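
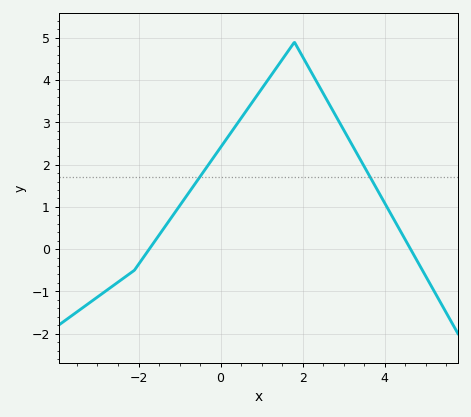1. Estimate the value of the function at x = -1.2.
0.746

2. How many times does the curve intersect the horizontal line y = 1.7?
2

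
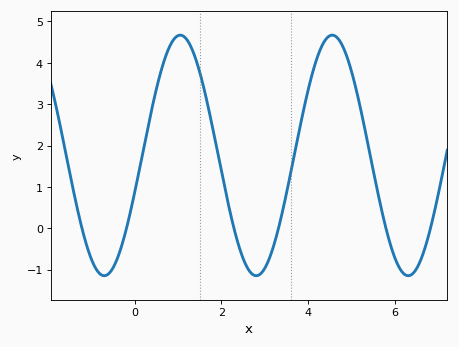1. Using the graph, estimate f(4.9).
4.15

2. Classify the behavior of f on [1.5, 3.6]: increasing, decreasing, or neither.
neither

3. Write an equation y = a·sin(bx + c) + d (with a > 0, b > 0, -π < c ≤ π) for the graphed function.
y = 2.91sin(1.79x - 0.31) + 1.76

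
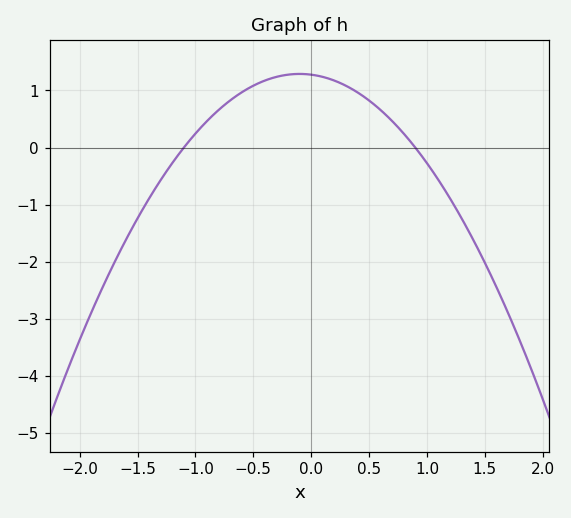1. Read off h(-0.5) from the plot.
1.1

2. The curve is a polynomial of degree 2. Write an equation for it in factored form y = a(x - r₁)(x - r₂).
y = -1.29(x + 1.1)(x - 0.9)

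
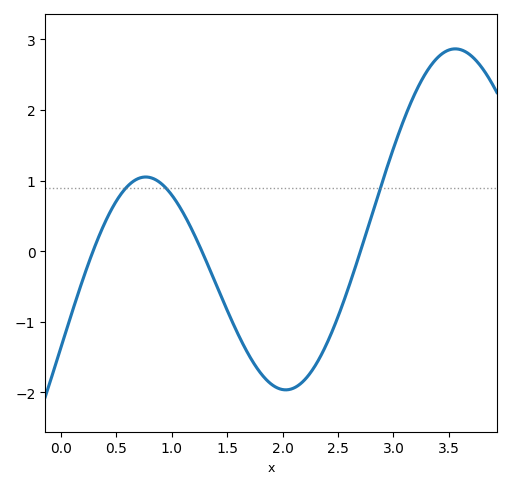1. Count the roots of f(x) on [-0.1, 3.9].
3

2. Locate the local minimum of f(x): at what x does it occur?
2.03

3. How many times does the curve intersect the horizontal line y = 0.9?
3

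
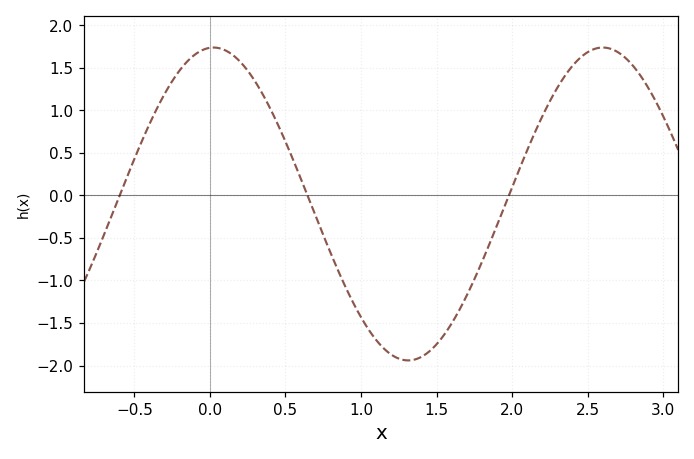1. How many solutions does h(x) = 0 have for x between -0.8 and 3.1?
3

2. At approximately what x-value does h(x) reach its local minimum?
1.3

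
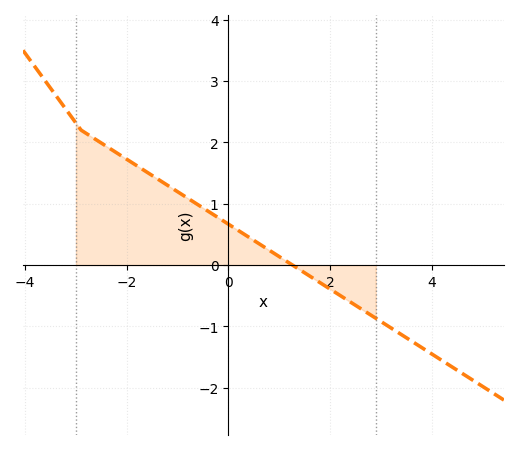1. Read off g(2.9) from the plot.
-0.9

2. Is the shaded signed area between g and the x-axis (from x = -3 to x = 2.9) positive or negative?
positive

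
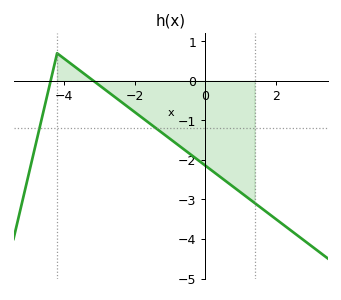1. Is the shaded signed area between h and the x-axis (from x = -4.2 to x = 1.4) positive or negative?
negative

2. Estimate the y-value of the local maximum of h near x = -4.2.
0.699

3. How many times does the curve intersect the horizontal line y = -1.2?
2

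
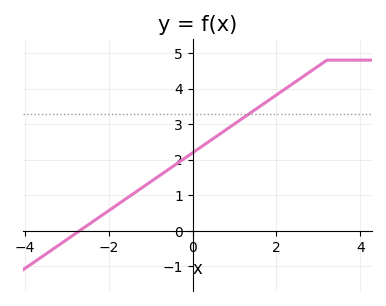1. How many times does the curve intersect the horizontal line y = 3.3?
1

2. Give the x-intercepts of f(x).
-2.8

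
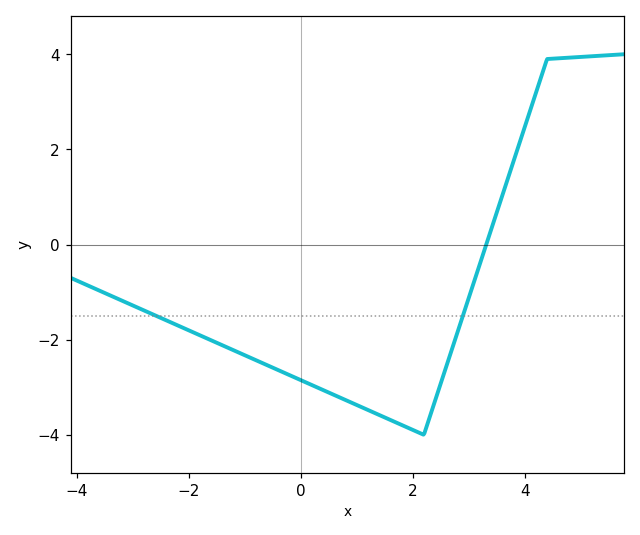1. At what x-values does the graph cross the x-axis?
3.31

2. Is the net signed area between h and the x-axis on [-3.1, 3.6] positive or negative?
negative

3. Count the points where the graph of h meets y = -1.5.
2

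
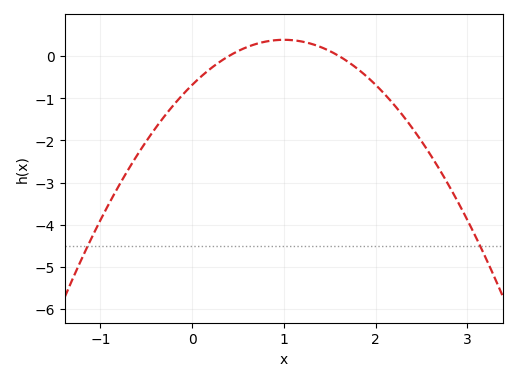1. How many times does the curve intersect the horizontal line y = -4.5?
2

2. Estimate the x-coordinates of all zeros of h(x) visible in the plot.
0.4, 1.6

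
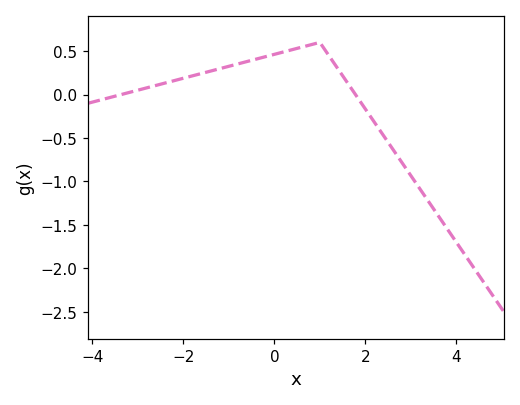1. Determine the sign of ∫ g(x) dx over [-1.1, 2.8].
positive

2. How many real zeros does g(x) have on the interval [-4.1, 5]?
2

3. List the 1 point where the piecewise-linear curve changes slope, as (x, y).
(1, 0.6)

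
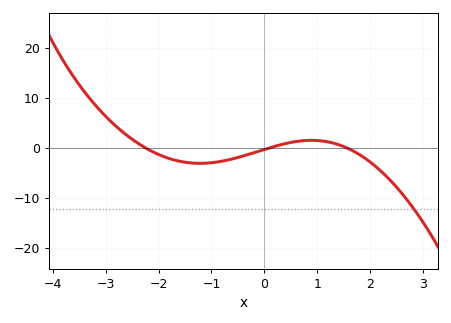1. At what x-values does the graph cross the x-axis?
-2.25, 0.102, 1.56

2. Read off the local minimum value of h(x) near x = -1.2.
-3.11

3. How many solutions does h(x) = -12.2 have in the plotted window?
1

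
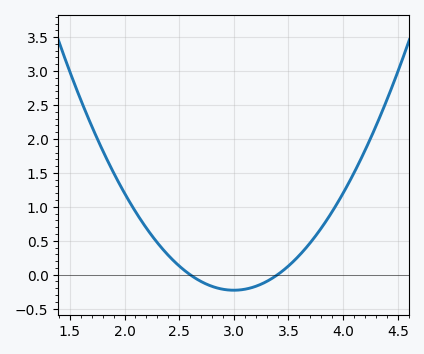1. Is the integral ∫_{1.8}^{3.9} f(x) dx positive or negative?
positive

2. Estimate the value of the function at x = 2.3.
0.472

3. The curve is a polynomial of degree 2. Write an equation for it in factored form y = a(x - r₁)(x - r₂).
y = 1.43(x - 2.6)(x - 3.4)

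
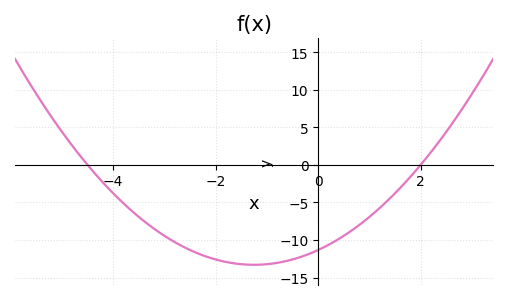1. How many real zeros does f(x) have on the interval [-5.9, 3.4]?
2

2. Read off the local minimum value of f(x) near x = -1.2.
-13.5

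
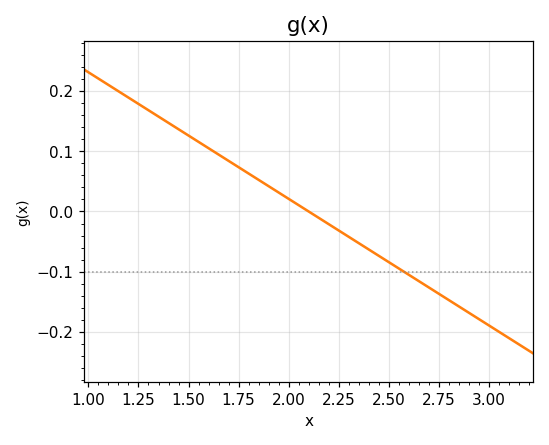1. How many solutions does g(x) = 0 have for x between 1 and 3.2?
1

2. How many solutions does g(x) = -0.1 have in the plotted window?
1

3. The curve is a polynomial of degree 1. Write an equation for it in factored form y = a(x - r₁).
y = -0.21(x - 2.1)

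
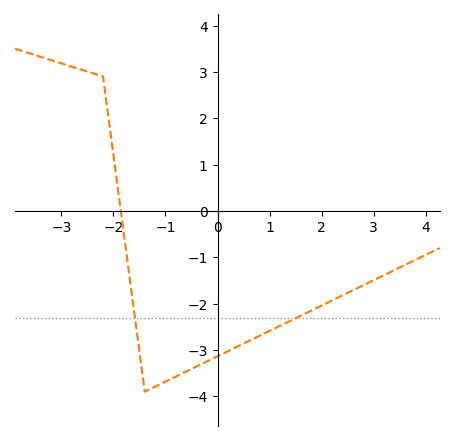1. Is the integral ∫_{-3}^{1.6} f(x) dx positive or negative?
negative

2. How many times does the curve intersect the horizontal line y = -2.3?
2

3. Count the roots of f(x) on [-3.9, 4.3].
1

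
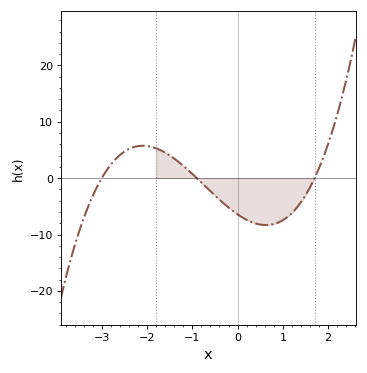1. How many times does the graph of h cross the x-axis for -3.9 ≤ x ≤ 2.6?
3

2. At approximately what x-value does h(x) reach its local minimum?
0.626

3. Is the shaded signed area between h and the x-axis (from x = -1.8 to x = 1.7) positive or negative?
negative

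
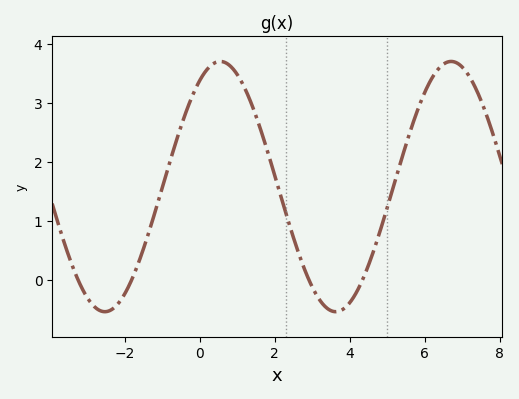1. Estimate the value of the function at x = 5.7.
2.7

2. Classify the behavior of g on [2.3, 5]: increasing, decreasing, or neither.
neither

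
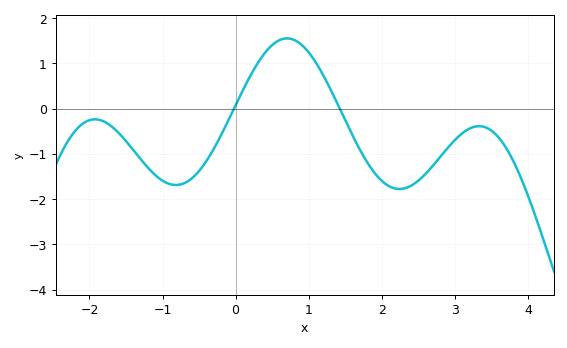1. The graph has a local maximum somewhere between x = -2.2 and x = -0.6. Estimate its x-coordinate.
-1.92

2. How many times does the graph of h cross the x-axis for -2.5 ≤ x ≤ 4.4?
2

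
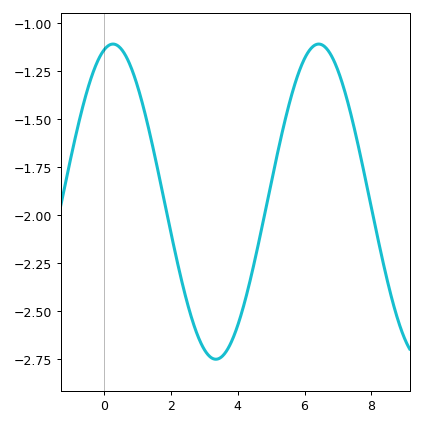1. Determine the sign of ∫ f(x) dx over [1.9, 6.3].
negative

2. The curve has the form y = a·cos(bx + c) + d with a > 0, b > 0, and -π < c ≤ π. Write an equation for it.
y = 0.82cos(1x - 0.27) - 1.93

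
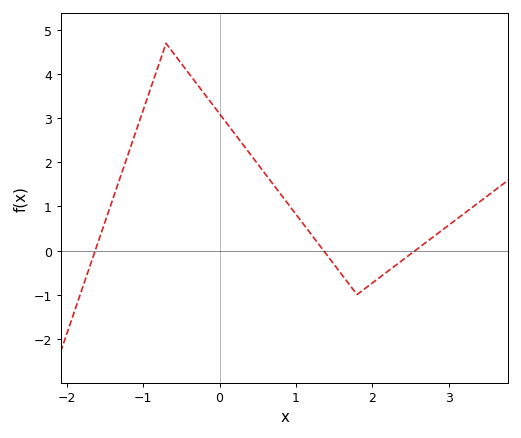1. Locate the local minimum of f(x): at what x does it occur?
1.8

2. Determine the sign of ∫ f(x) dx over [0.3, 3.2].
positive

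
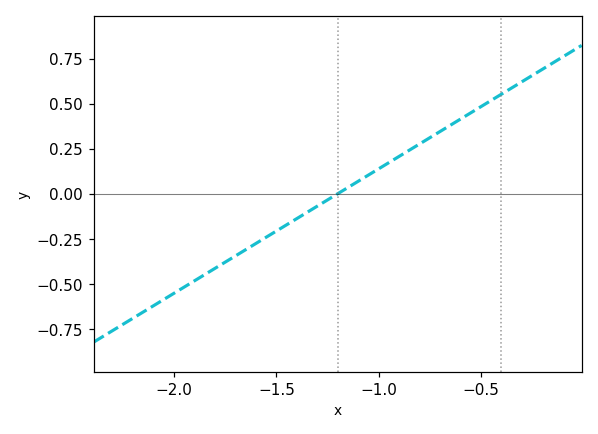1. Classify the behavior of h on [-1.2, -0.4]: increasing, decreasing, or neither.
increasing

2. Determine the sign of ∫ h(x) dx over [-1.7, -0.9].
negative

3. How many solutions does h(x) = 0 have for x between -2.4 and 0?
1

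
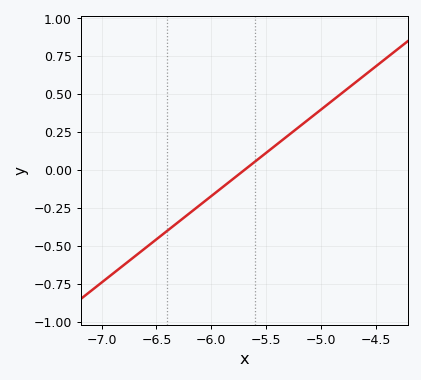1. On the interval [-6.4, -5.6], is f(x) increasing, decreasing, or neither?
increasing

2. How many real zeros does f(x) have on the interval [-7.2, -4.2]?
1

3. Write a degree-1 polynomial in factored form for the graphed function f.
y = 0.57(x + 5.7)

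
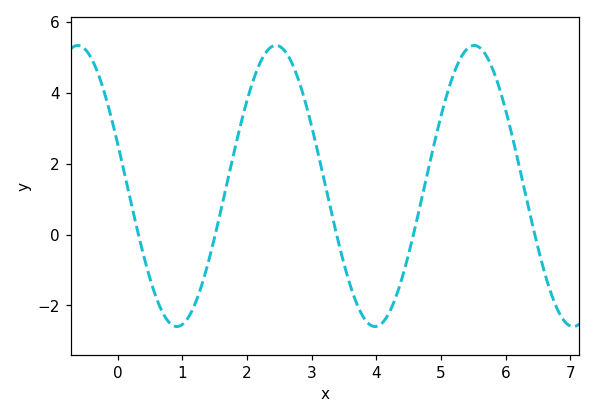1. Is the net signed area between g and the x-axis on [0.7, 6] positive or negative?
positive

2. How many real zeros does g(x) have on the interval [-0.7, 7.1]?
5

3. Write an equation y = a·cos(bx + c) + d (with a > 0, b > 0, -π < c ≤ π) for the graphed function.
y = 3.97cos(2x + 1.3) + 1.37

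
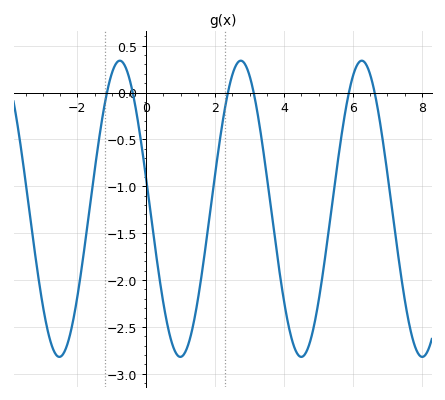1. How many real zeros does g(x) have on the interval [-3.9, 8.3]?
6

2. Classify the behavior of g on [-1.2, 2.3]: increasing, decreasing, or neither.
neither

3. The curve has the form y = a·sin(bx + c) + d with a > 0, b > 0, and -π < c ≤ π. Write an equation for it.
y = 1.58sin(1.8x + 2.9) - 1.24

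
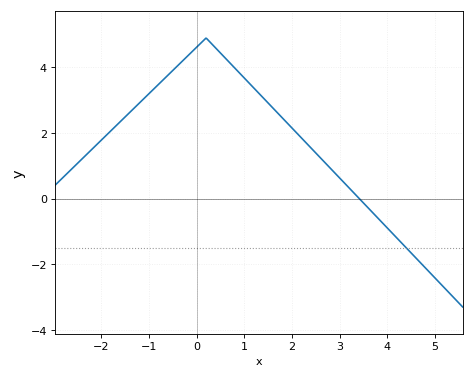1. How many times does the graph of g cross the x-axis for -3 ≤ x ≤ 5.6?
1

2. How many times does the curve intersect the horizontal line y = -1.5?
1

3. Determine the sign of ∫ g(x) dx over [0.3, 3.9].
positive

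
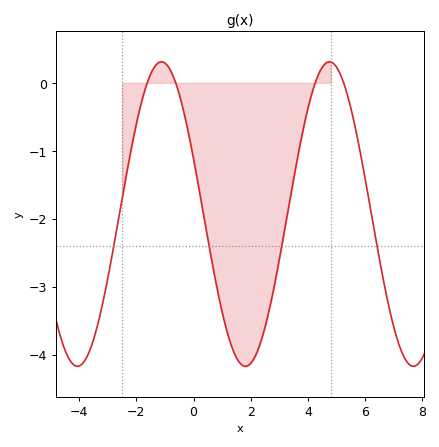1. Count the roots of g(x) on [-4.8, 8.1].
4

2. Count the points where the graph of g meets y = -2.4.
4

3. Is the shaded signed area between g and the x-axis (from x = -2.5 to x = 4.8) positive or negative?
negative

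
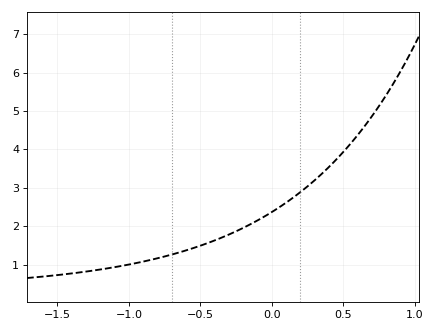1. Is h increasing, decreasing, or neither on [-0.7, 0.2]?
increasing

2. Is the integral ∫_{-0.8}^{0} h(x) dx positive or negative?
positive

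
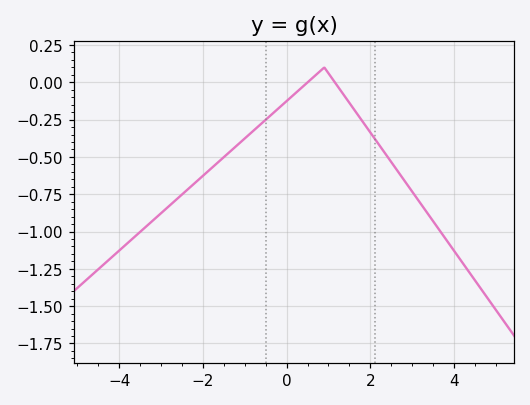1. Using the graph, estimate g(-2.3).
-0.701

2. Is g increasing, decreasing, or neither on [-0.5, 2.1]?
neither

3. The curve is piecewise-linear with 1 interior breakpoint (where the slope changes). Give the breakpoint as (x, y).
(0.9, 0.1)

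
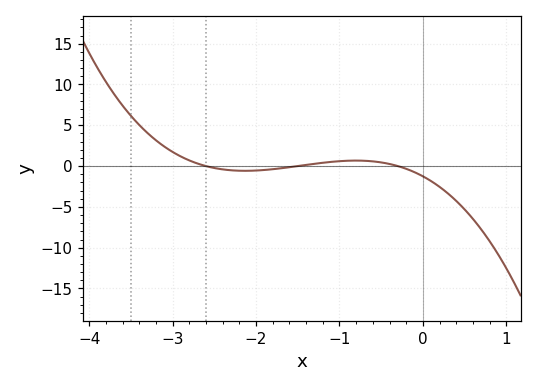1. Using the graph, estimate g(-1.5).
0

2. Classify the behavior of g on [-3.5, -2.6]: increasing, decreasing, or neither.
decreasing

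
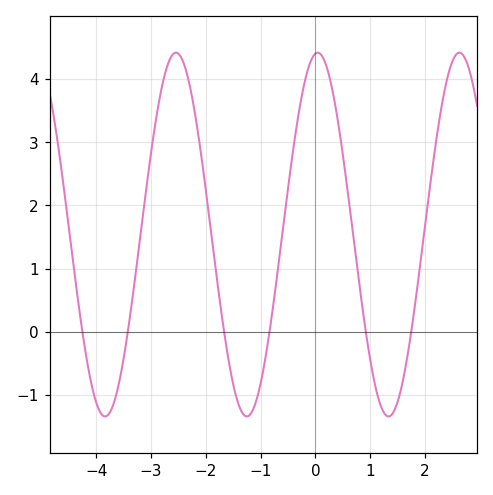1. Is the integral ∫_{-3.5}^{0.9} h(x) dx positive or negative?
positive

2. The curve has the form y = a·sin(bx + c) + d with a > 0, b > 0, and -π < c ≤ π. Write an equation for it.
y = 2.88sin(2.4x + 1.5) + 1.54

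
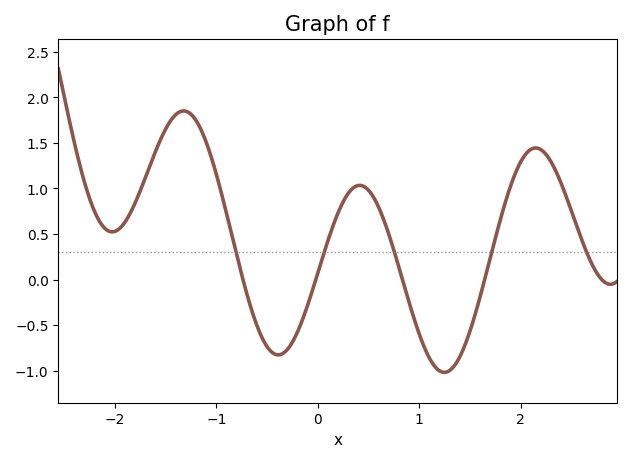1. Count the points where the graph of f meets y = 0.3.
5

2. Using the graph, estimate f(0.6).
0.8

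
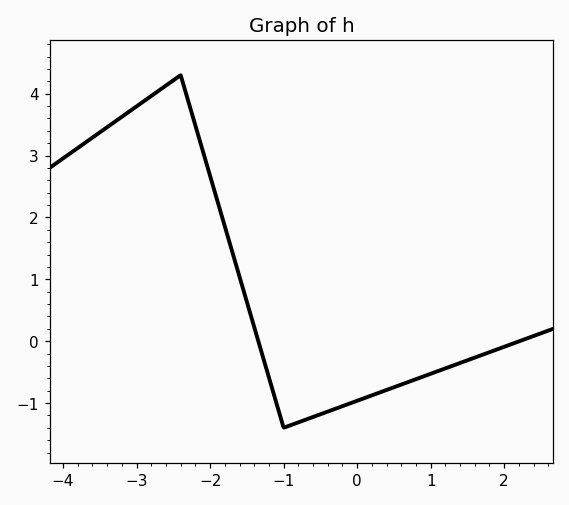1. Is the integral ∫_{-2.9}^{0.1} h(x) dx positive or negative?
positive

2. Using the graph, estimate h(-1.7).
1.5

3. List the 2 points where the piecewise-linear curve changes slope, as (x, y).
(-2.4, 4.3); (-1, -1.4)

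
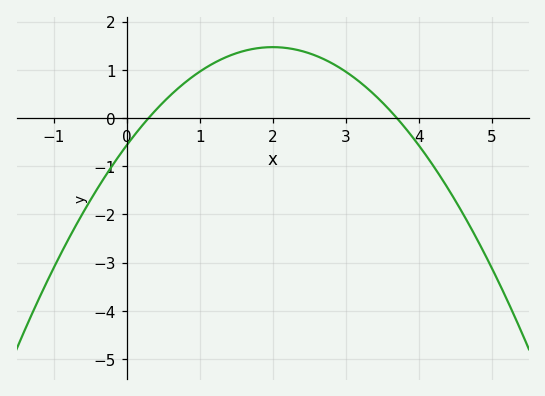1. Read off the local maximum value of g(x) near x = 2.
1.5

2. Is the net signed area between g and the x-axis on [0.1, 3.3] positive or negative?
positive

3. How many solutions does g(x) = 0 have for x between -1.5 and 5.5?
2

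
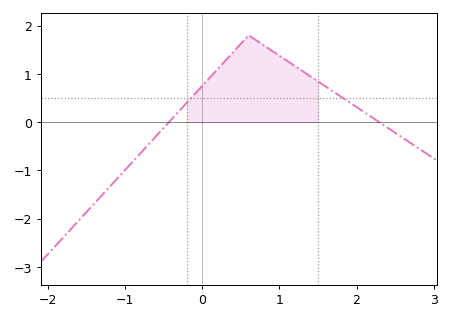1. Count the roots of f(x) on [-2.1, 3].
2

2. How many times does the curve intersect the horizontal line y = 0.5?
2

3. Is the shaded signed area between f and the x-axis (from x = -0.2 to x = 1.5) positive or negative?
positive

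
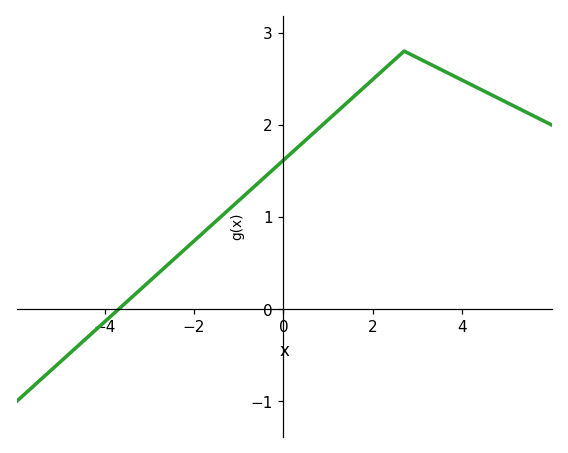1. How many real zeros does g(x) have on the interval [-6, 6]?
1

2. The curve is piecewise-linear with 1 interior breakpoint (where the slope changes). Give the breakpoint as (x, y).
(2.7, 2.8)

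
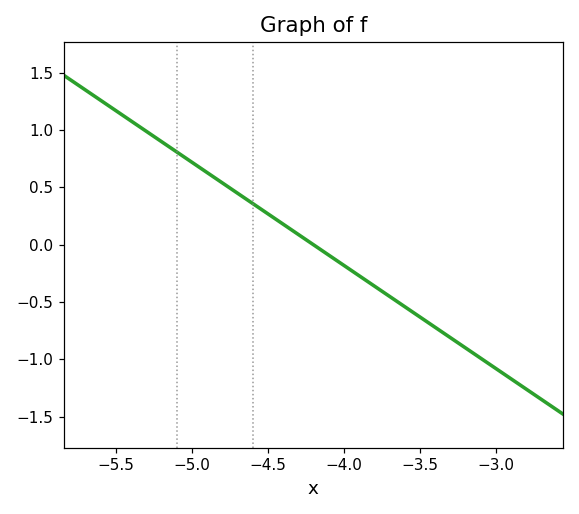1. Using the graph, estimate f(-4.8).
0.55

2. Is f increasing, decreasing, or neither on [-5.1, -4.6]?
decreasing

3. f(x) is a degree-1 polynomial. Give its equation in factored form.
y = -0.9(x + 4.2)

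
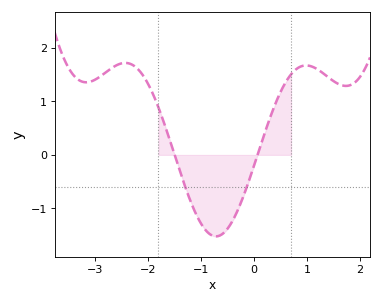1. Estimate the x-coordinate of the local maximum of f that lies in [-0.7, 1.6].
0.981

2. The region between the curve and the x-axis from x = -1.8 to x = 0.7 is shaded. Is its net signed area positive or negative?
negative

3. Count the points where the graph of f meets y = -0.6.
2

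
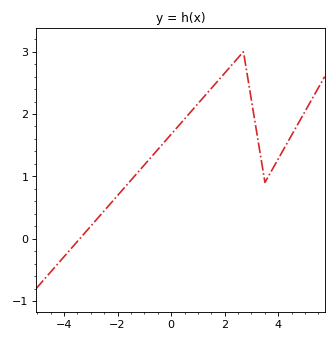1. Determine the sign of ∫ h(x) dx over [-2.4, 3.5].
positive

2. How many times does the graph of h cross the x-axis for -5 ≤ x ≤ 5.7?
1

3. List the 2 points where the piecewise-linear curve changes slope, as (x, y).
(2.7, 3); (3.5, 0.9)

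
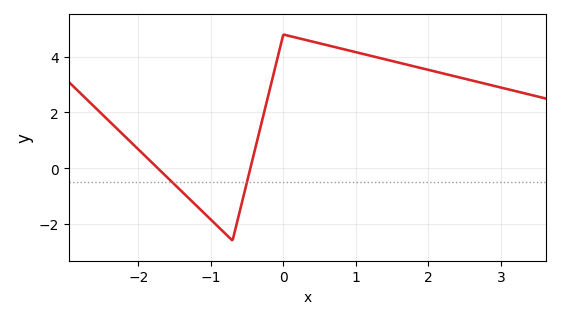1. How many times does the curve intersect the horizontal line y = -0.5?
2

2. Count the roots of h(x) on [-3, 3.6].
2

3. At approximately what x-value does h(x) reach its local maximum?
0.003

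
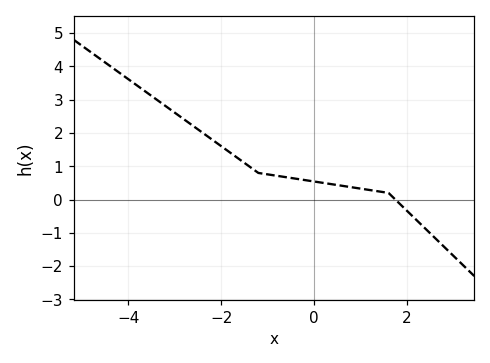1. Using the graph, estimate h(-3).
2.6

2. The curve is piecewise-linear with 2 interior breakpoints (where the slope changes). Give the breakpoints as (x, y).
(-1.2, 0.8); (1.6, 0.2)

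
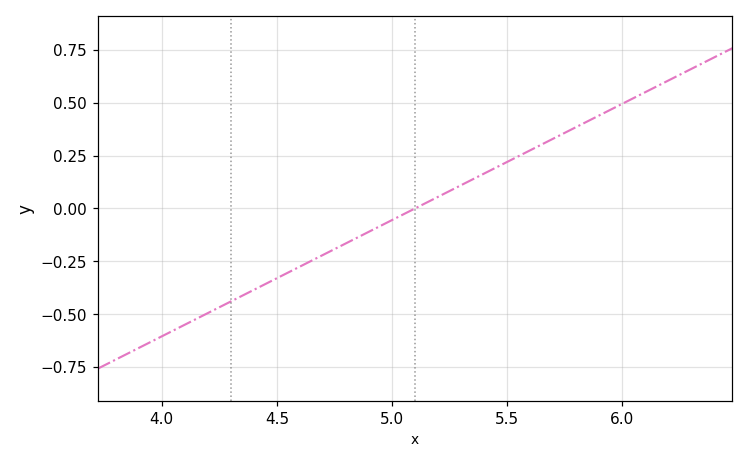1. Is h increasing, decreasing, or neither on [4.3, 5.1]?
increasing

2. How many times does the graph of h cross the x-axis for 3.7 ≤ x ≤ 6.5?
1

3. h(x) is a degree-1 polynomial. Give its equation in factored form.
y = 0.55(x - 5.1)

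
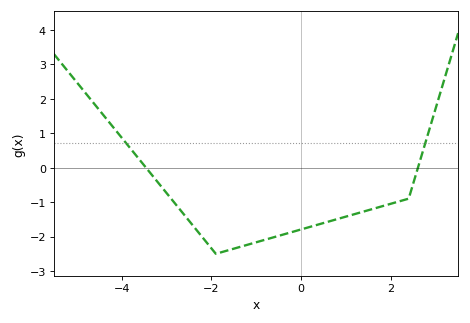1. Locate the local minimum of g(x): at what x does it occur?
-1.9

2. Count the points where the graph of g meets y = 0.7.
2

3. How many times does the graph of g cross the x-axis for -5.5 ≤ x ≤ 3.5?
2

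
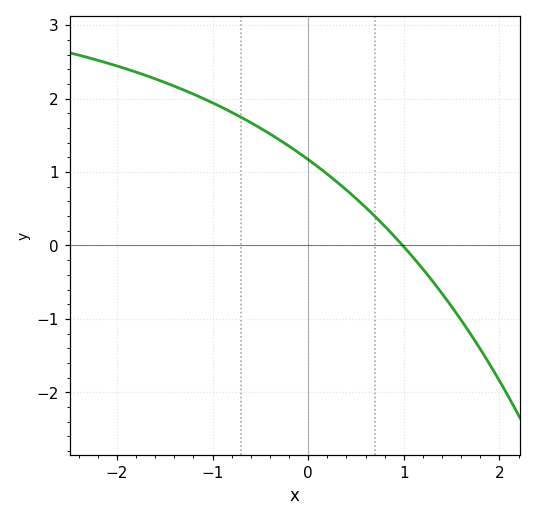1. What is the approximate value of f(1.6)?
-1.02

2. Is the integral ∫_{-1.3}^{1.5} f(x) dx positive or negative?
positive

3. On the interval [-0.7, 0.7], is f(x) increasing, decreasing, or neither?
decreasing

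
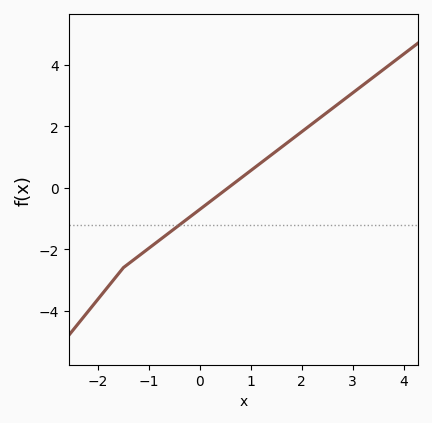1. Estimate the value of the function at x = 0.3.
-0.325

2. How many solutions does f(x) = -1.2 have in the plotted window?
1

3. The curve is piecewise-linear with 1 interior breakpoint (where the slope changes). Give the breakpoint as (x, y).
(-1.5, -2.6)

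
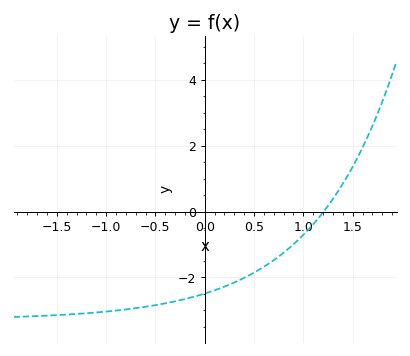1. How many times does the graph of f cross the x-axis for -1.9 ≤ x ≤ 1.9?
1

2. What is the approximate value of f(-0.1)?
-2.58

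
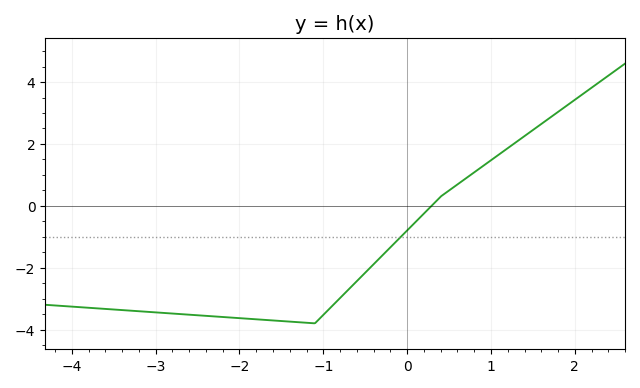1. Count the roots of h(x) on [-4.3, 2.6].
1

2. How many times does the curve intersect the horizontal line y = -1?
1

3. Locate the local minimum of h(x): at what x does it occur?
-1.1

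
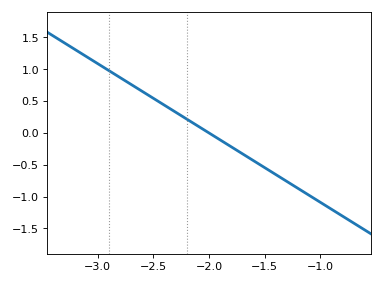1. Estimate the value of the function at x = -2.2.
0.218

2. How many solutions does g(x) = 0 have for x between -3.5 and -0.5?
1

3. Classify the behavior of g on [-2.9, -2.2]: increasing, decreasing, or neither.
decreasing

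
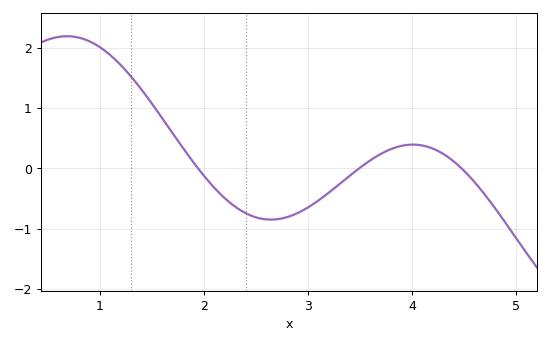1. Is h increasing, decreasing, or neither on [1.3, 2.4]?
decreasing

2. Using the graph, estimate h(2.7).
-0.844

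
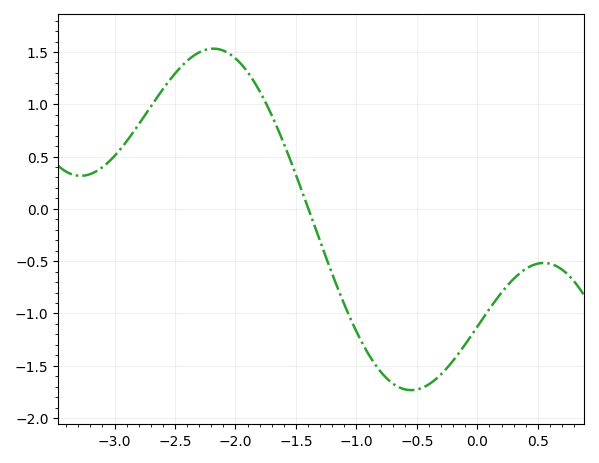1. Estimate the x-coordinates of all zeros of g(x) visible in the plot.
-1.4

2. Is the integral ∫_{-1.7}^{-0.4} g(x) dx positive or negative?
negative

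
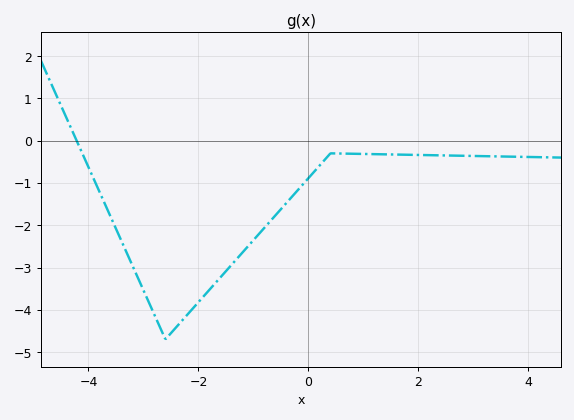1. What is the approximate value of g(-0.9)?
-2.2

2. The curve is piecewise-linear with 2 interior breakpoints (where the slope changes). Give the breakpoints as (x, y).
(-2.6, -4.7); (0.4, -0.3)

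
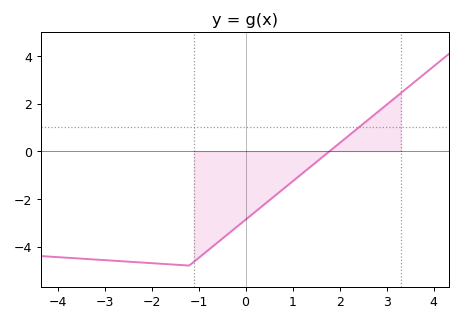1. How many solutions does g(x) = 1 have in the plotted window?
1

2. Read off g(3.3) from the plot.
2.43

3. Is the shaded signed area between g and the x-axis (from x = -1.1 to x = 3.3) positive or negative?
negative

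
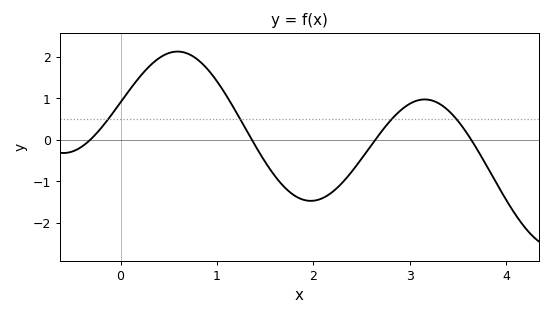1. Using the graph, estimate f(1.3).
0.2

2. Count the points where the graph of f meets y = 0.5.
4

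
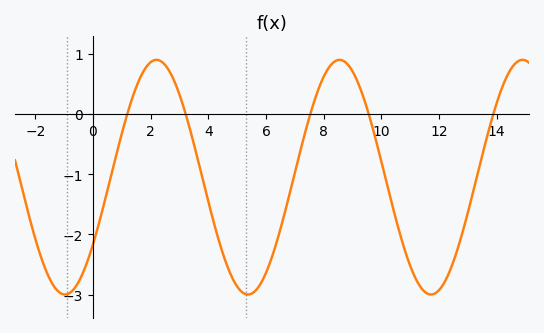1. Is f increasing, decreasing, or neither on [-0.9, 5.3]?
neither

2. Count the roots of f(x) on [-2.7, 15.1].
5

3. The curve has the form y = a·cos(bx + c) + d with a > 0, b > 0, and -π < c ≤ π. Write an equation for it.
y = 1.95cos(0.99x - 2.2) - 1.05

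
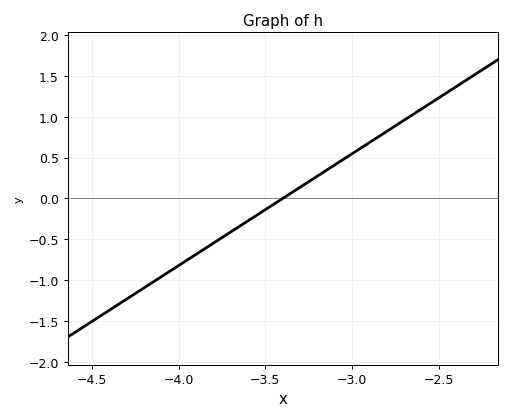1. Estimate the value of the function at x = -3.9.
-0.685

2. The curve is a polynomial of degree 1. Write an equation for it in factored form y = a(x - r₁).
y = 1.37(x + 3.4)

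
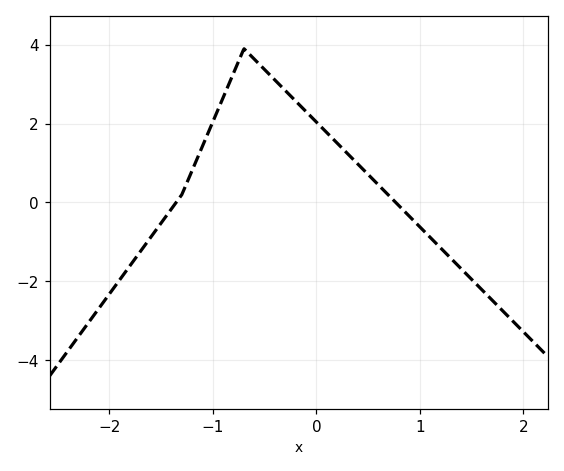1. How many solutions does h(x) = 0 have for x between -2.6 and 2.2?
2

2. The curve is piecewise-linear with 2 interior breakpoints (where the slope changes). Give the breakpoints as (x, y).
(-1.3, 0.2); (-0.7, 3.9)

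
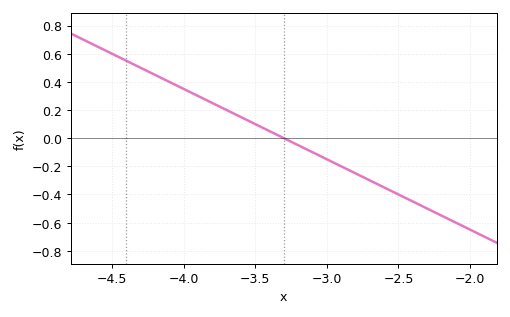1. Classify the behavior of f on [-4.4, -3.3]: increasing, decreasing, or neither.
decreasing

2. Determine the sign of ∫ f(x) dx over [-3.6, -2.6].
negative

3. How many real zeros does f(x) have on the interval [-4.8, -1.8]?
1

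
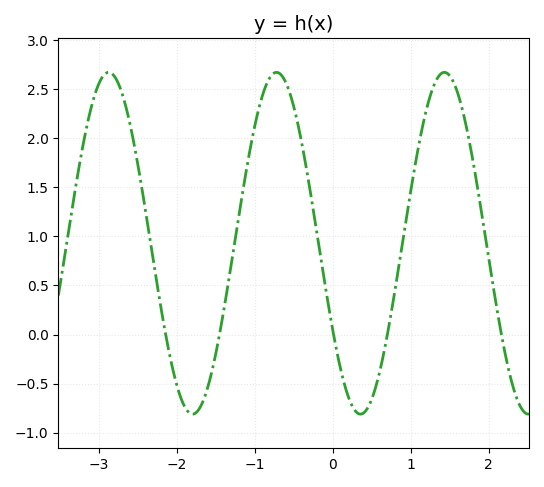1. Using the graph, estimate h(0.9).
0.95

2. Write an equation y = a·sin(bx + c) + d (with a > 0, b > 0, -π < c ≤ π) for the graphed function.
y = 1.74sin(2.9x - 2.6) + 0.93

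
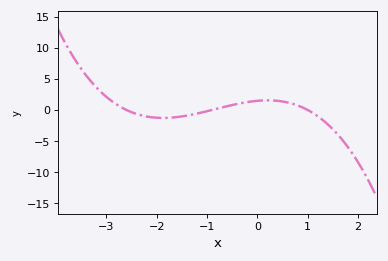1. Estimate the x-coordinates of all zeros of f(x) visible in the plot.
-2.6, -0.9, 1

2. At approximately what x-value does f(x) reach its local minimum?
-1.9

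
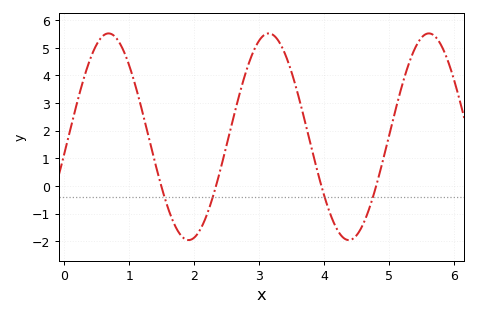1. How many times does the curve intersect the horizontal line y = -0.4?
4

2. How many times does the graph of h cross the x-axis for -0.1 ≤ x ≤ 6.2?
4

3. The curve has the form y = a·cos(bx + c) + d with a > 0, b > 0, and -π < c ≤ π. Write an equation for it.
y = 3.74cos(2.5x - 1.7) + 1.78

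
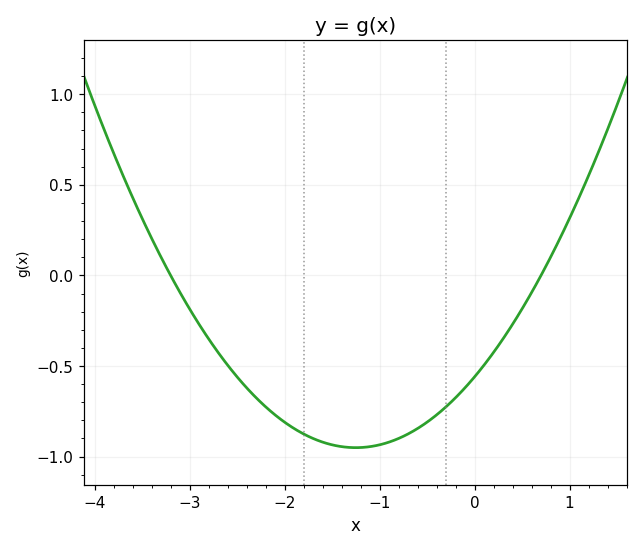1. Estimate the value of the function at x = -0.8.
-0.9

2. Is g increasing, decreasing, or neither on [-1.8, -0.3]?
neither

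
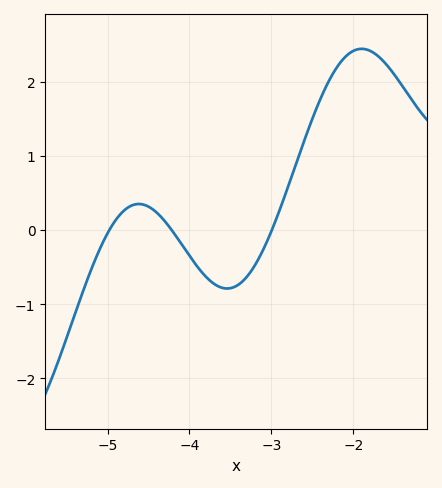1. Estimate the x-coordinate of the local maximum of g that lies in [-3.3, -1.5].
-1.9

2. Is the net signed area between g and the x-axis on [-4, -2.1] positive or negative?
positive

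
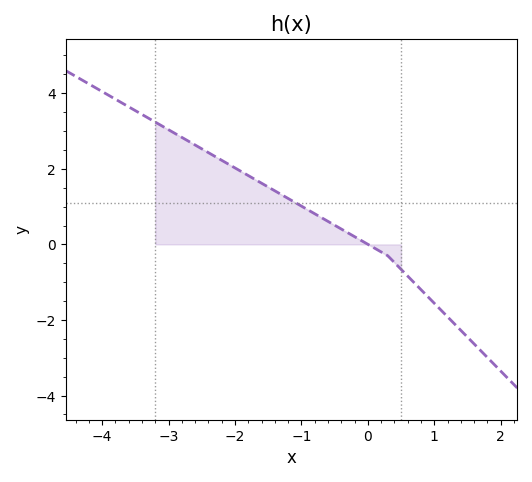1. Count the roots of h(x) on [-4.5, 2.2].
1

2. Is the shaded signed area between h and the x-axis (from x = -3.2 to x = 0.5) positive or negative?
positive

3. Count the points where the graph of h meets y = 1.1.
1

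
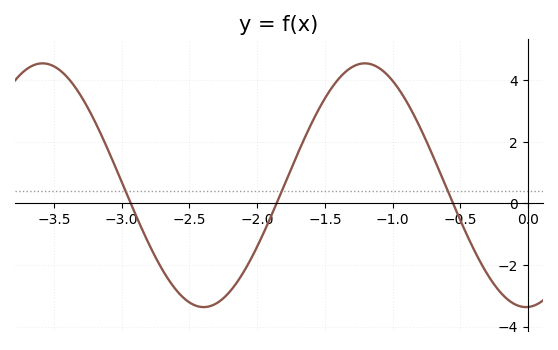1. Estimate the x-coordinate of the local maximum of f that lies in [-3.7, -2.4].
-3.6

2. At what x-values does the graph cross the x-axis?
-2.9, -1.9, -0.6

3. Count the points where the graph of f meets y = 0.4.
3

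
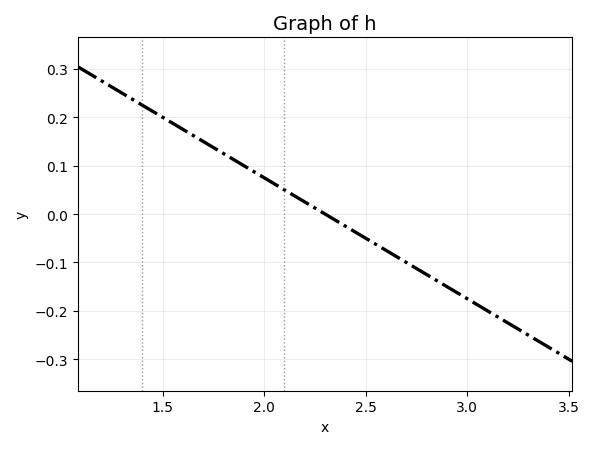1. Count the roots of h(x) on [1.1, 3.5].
1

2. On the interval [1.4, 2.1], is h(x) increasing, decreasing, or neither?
decreasing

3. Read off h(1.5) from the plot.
0.2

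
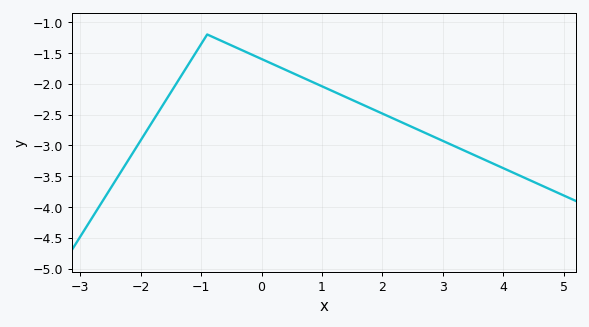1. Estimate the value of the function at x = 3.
-2.95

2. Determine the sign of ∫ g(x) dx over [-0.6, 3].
negative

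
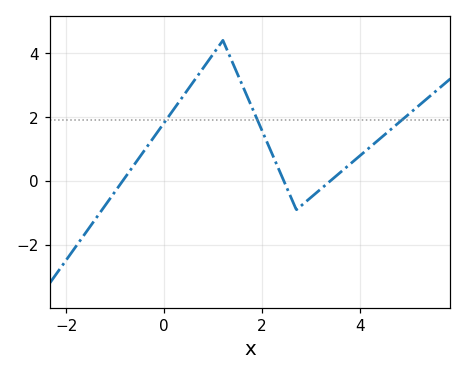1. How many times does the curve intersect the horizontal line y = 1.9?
3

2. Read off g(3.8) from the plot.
0.6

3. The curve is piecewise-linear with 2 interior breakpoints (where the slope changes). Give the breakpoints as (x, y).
(1.2, 4.4); (2.7, -0.9)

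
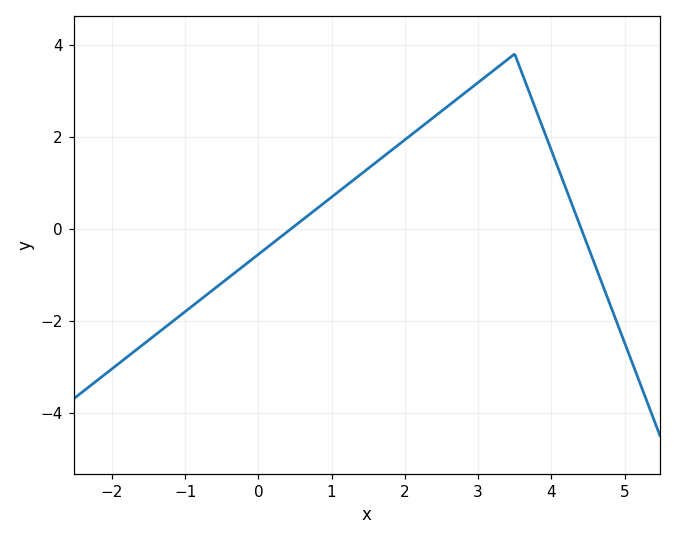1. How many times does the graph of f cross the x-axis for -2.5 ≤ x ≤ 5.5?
2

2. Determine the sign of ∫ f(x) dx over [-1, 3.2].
positive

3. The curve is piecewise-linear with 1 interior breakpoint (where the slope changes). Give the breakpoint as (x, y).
(3.5, 3.8)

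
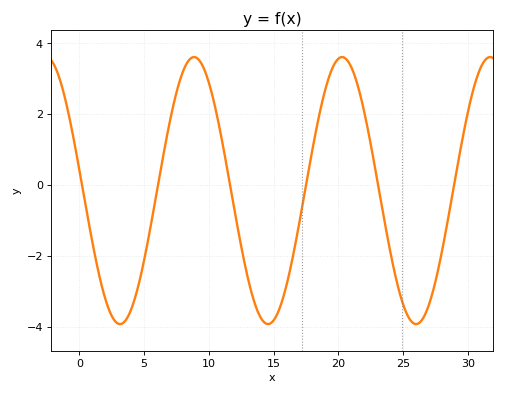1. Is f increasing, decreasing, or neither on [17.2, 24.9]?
neither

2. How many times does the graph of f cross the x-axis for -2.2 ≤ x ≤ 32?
6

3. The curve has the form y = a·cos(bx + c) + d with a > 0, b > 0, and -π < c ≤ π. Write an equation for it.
y = 3.77cos(0.55x + 1.41) - 0.16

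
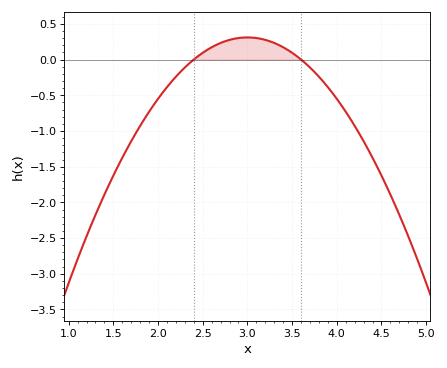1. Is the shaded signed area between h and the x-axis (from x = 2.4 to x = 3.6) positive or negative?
positive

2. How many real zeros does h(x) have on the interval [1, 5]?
2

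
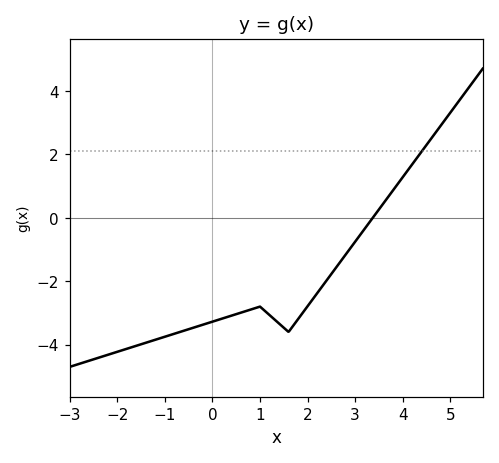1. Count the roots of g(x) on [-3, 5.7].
1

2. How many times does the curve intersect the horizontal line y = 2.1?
1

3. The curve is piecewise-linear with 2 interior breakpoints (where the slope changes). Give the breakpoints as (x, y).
(1, -2.8); (1.6, -3.6)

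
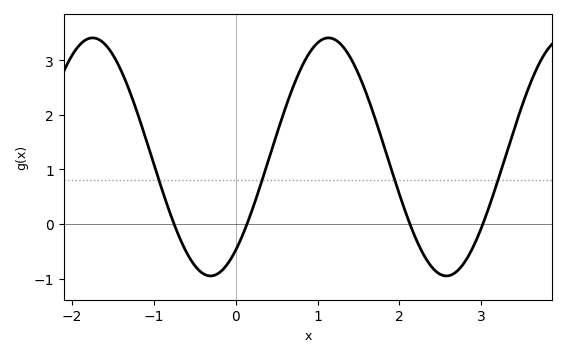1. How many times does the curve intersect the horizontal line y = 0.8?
4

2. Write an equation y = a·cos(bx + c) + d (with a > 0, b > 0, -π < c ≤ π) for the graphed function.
y = 2.18cos(2.2x - 2.5) + 1.23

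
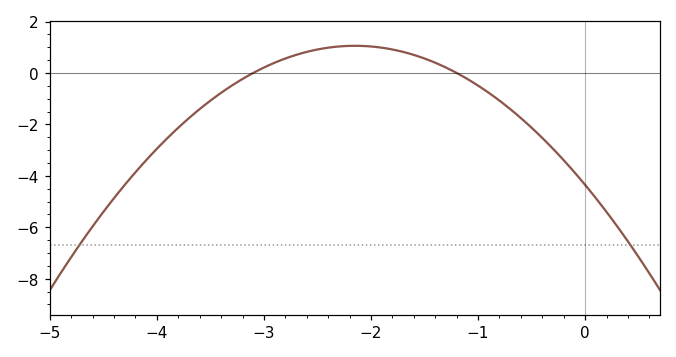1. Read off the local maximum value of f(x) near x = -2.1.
1.06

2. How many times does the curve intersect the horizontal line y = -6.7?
2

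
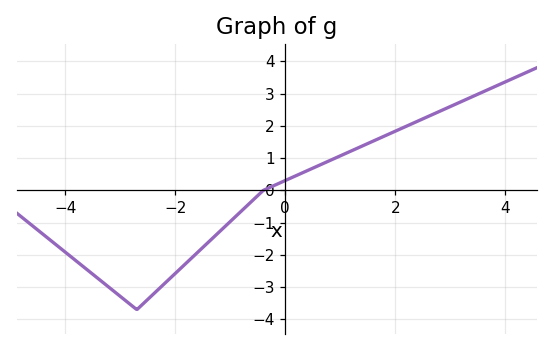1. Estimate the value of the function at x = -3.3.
-2.88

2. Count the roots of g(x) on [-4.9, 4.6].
1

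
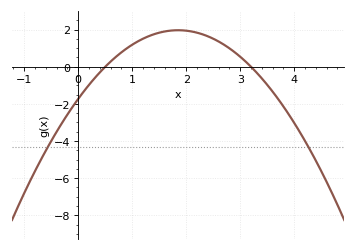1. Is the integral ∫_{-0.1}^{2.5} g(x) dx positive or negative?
positive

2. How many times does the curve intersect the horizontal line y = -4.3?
2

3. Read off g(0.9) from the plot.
0.994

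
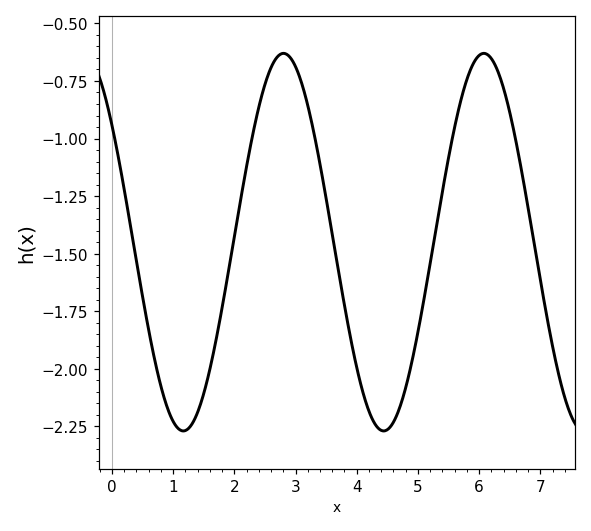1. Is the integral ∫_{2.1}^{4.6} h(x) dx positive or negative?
negative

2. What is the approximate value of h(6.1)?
-0.631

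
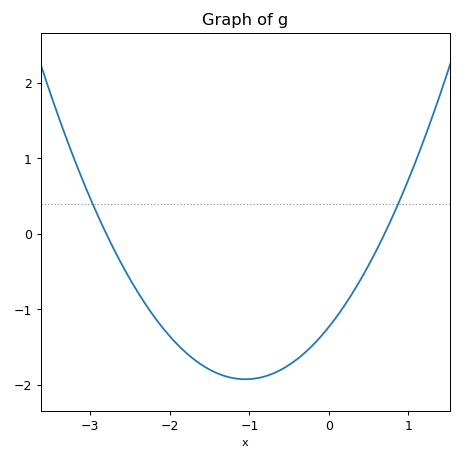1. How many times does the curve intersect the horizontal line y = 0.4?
2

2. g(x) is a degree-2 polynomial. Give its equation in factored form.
y = 0.63(x + 2.8)(x - 0.7)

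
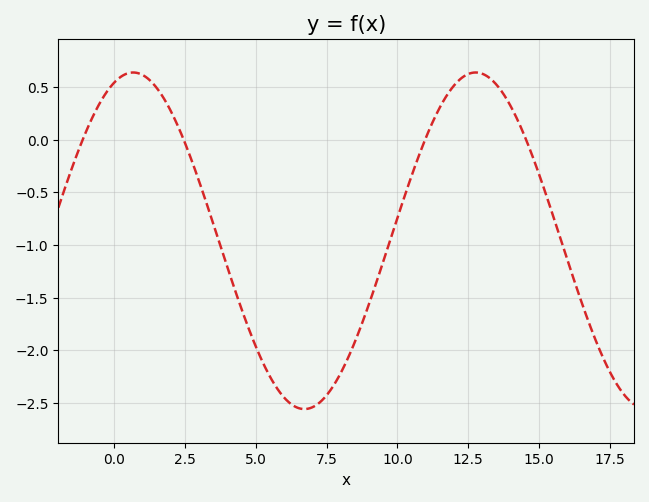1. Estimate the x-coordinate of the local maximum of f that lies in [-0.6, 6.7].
0.676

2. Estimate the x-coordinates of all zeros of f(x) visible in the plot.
-1.11, 2.46, 11, 14.5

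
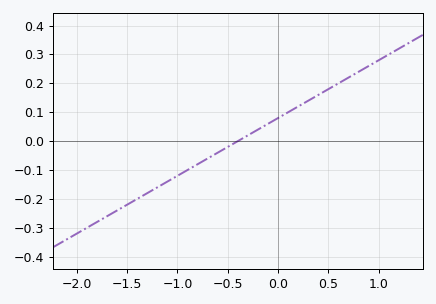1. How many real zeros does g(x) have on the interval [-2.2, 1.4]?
1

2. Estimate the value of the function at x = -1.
-0.12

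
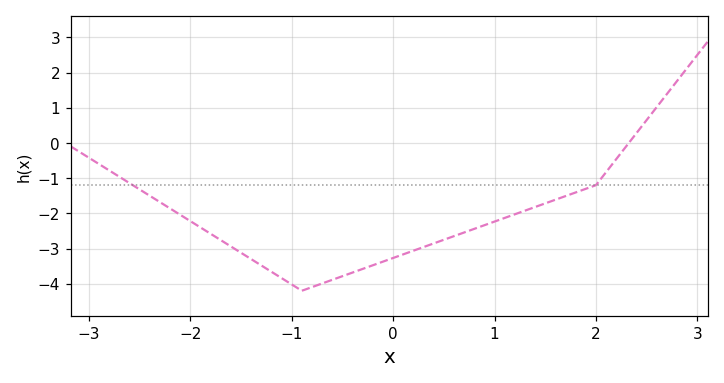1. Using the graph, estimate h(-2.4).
-1.5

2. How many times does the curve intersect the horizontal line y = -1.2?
2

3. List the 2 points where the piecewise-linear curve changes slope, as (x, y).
(-0.9, -4.2); (2, -1.2)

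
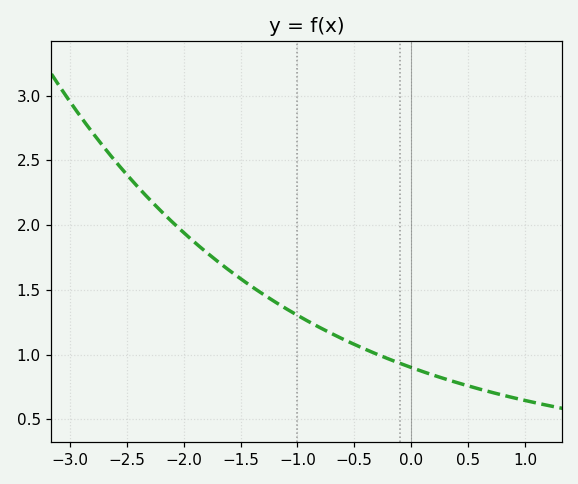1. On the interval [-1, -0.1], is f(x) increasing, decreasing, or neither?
decreasing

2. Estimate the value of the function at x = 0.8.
0.688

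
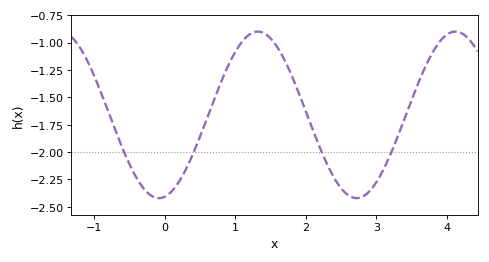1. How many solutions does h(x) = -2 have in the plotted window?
4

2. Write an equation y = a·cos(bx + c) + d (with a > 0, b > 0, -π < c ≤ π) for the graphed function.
y = 0.76cos(2.24x - 2.95) - 1.66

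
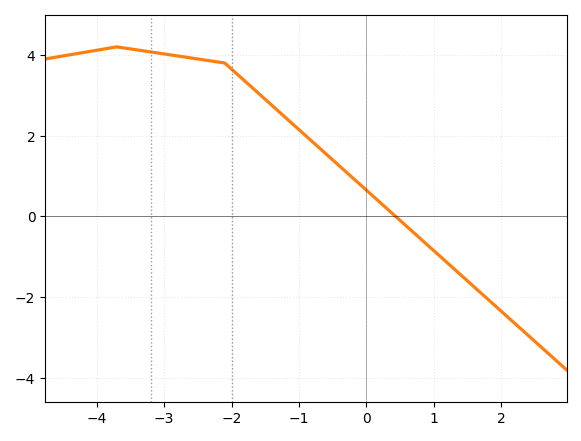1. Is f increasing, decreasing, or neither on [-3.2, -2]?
decreasing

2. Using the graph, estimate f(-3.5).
4.15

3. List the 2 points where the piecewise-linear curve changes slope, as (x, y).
(-3.7, 4.2); (-2.1, 3.8)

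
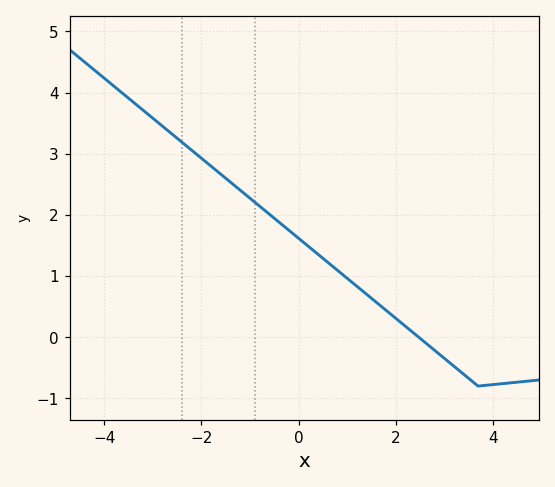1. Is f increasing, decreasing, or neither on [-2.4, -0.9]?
decreasing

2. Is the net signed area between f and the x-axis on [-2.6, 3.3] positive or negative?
positive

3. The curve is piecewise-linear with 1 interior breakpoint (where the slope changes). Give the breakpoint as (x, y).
(3.7, -0.8)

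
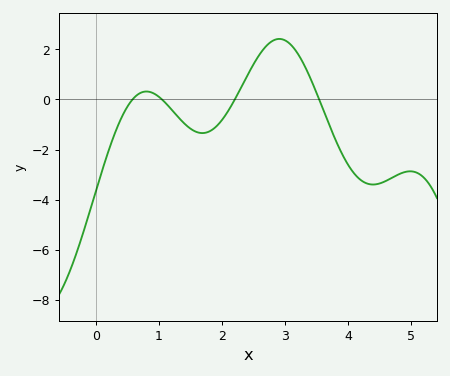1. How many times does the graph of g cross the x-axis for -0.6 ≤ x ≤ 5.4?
4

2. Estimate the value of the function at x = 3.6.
-0.4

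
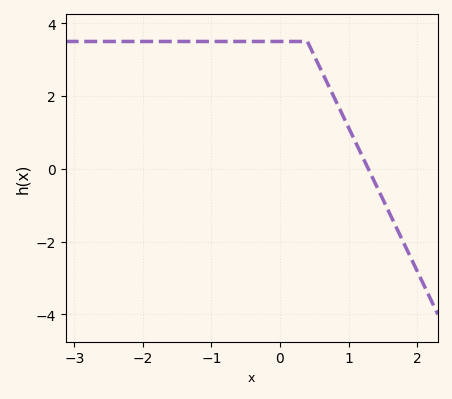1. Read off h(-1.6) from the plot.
3.5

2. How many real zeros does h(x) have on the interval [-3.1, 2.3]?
1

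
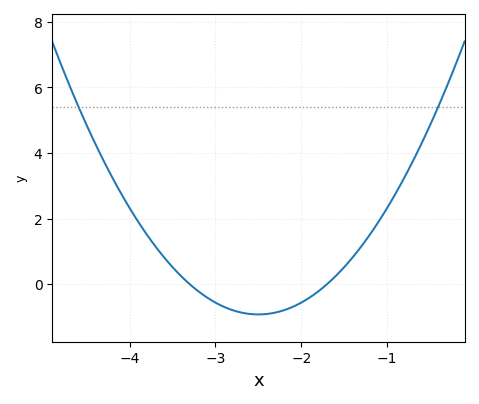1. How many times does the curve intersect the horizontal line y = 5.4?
2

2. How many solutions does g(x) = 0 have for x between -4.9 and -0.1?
2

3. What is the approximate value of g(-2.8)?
-0.792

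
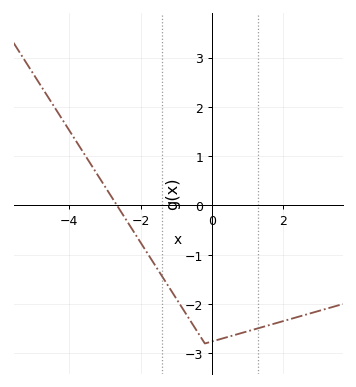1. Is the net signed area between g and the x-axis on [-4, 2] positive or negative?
negative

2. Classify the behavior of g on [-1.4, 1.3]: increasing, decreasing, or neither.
neither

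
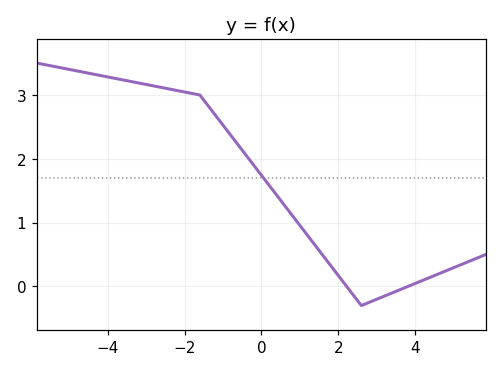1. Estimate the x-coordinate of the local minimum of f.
2.6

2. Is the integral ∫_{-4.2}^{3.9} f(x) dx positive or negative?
positive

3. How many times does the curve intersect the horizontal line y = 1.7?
1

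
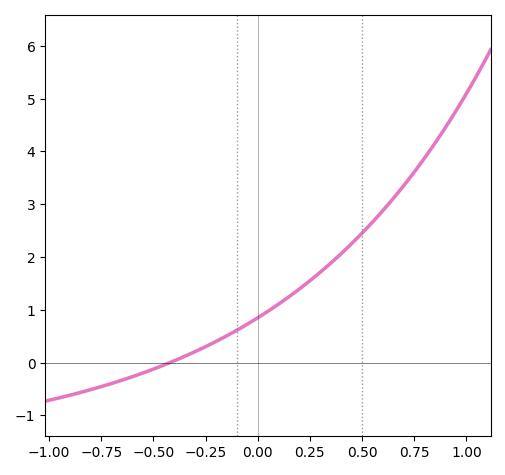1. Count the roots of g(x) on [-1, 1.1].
1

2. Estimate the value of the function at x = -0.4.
0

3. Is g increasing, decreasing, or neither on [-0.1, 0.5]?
increasing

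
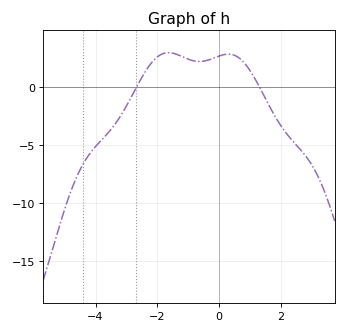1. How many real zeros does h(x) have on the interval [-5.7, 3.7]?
2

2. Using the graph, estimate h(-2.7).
-0.142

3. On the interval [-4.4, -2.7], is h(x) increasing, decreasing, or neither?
increasing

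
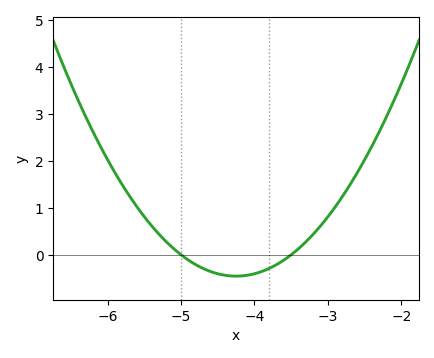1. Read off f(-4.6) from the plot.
-0.4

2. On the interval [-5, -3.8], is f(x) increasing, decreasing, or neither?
neither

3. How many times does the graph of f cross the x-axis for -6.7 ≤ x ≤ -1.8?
2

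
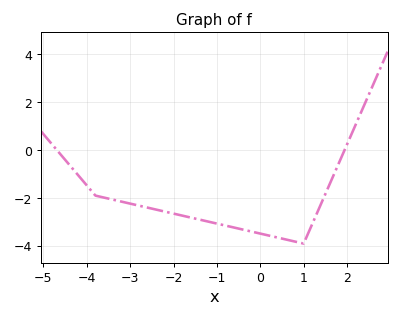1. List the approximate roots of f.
-4.69, 1.94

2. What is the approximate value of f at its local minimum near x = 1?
-3.9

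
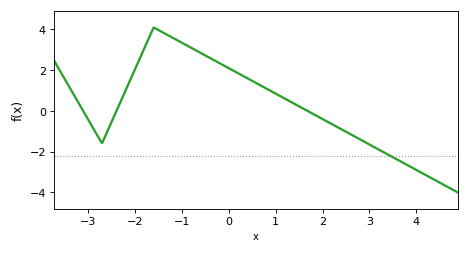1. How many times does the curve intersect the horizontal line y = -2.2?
1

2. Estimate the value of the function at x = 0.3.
1.8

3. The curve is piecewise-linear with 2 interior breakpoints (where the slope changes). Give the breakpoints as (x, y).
(-2.7, -1.6); (-1.6, 4.1)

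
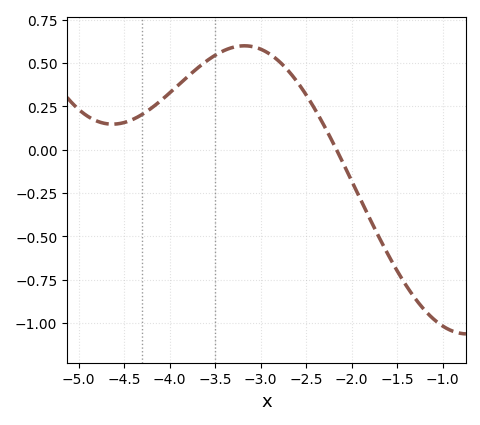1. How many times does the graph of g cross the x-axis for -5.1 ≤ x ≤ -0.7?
1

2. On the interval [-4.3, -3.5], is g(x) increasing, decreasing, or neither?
increasing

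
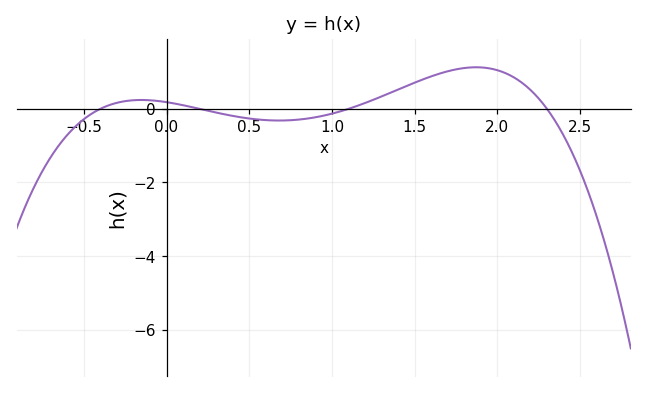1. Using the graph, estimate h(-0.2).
0.2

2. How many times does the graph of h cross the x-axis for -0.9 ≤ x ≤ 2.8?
4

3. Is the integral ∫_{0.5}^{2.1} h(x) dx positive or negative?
positive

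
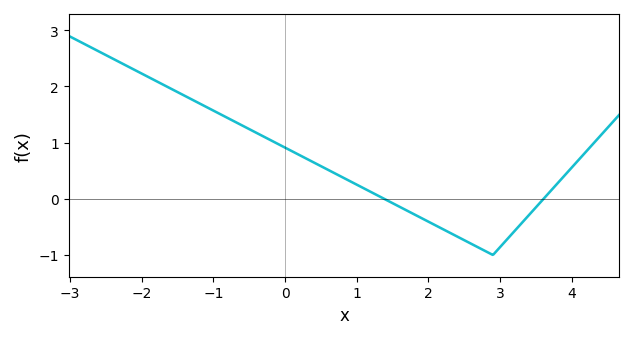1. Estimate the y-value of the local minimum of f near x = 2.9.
-1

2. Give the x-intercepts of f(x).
1.4, 3.6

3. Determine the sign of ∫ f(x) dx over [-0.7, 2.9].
positive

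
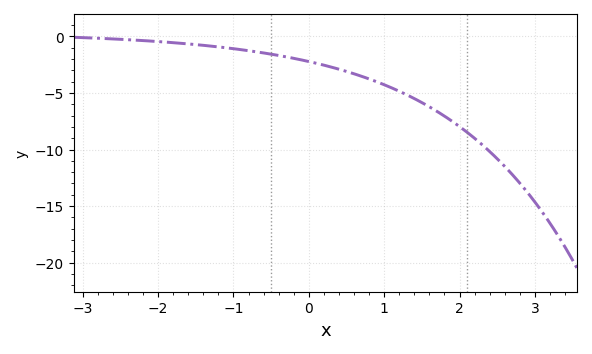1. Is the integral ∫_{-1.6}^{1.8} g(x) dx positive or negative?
negative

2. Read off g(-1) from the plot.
-1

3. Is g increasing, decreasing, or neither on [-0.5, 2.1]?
decreasing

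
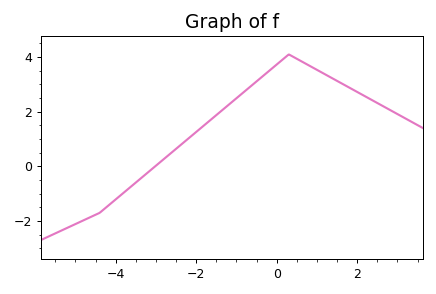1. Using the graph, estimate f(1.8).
2.9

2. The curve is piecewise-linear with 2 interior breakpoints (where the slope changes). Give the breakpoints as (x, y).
(-4.4, -1.7); (0.3, 4.1)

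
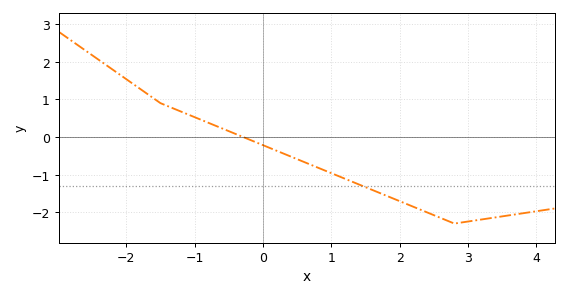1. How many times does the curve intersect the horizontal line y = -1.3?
1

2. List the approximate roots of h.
-0.3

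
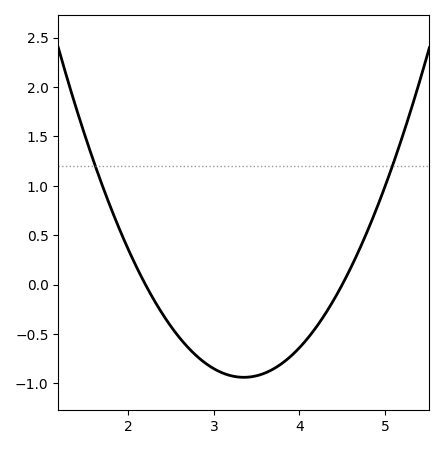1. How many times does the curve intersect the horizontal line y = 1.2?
2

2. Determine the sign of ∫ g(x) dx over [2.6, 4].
negative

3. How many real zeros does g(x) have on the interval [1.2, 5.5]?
2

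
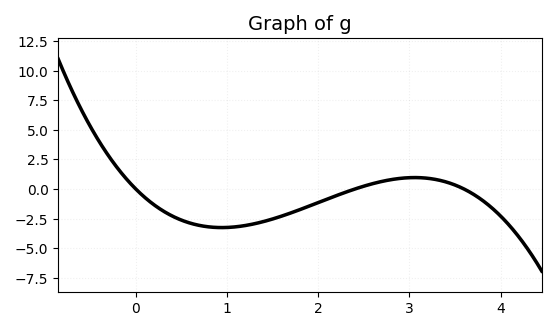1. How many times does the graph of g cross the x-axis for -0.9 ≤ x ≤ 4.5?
3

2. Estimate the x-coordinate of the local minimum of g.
0.9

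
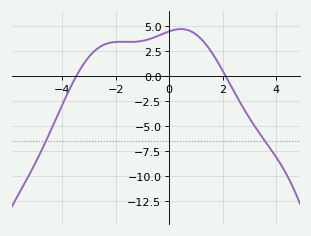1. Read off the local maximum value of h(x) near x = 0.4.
4.5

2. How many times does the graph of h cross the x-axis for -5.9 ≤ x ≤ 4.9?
2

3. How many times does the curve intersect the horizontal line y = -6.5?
2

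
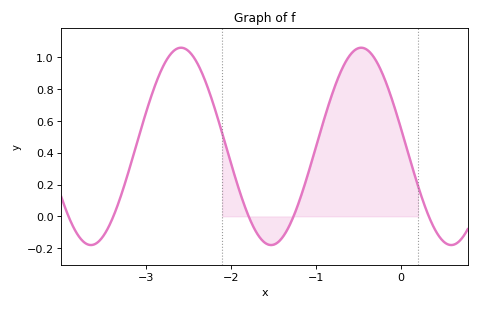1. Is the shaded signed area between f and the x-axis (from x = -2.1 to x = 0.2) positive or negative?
positive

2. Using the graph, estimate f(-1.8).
0.014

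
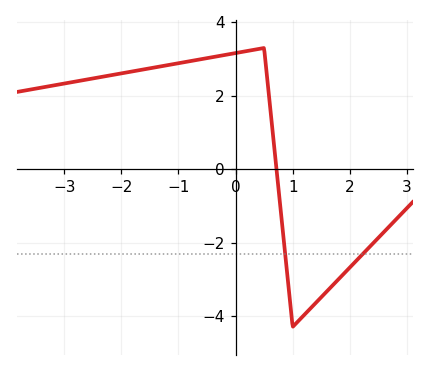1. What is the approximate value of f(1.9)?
-2.84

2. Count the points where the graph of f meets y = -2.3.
2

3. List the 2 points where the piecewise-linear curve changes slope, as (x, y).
(0.5, 3.3); (1, -4.3)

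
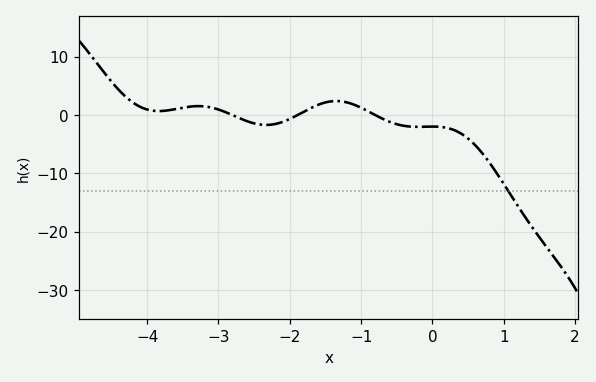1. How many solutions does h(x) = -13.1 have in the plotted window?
1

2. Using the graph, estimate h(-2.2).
-2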